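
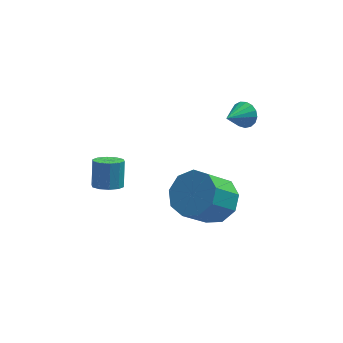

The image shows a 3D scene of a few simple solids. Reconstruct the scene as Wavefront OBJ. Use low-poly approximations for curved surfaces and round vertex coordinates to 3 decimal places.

v 1.158 1.966 -2.163
v 1.43 2.032 -1.701
v 0.502 1.274 -1.677
v 1.246 2.214 -1.691
v 1.042 2.338 -1.789
v 0.864 2.378 -1.972
v 0.754 2.323 -2.2
v 0.736 2.186 -2.418
v 0.814 1.999 -2.579
v 0.972 1.805 -2.644
v 1.172 1.647 -2.598
v 1.368 1.563 -2.454
v 1.517 1.571 -2.242
v 1.583 1.669 -2.013
v 1.552 1.836 -1.817
v -3.543 -1.358 -2.623
v -3.274 -0.966 -2.88
v -3.228 -0.43 -2.013
v -3.497 -0.822 -1.757
v -3.6 -0.9 -2.903
v -3.554 -0.364 -2.037
v -3.905 -1.008 -2.82
v -3.858 -0.473 -1.953
v -4.071 -1.25 -2.662
v -4.025 -0.715 -1.795
v -4.036 -1.534 -2.488
v -3.989 -0.998 -1.622
v -3.812 -1.75 -2.367
v -3.766 -1.214 -1.5
v -3.486 -1.816 -2.343
v -3.44 -1.28 -1.477
v -3.182 -1.707 -2.427
v -3.135 -1.172 -1.56
v -3.015 -1.465 -2.585
v -2.969 -0.93 -1.718
v -3.051 -1.182 -2.758
v -3.004 -0.646 -1.892
v 0.046 -0.703 -4.264
v 0.678 -1.379 -4.173
v -0.134 -1.994 -3.086
v -0.766 -1.317 -3.176
v 0.824 -0.892 -3.79
v 0.011 -1.507 -2.703
v 0.605 -0.317 -3.628
v -0.207 -0.932 -2.541
v 0.125 0.077 -3.763
v -0.687 -0.537 -2.676
v -0.392 0.107 -4.133
v -1.204 -0.508 -3.046
v -0.704 -0.242 -4.564
v -1.516 -0.857 -3.476
v -0.665 -0.806 -4.854
v -1.477 -1.421 -3.767
v -0.293 -1.323 -4.868
v -1.106 -1.937 -3.781
v 0.237 -1.549 -4.599
v -0.575 -2.163 -3.512
f 2 1 4
f 2 4 3
f 4 1 5
f 4 5 3
f 5 1 6
f 5 6 3
f 6 1 7
f 6 7 3
f 7 1 8
f 7 8 3
f 8 1 9
f 8 9 3
f 9 1 10
f 9 10 3
f 10 1 11
f 10 11 3
f 11 1 12
f 11 12 3
f 12 1 13
f 12 13 3
f 13 1 14
f 13 14 3
f 14 1 15
f 14 15 3
f 15 1 2
f 15 2 3
f 17 16 20
f 17 20 18
f 18 20 21
f 18 21 19
f 20 16 22
f 20 22 21
f 21 22 23
f 21 23 19
f 22 16 24
f 22 24 23
f 23 24 25
f 23 25 19
f 24 16 26
f 24 26 25
f 25 26 27
f 25 27 19
f 26 16 28
f 26 28 27
f 27 28 29
f 27 29 19
f 28 16 30
f 28 30 29
f 29 30 31
f 29 31 19
f 30 16 32
f 30 32 31
f 31 32 33
f 31 33 19
f 32 16 34
f 32 34 33
f 33 34 35
f 33 35 19
f 34 16 36
f 34 36 35
f 35 36 37
f 35 37 19
f 36 16 17
f 36 17 37
f 37 17 18
f 37 18 19
f 39 38 42
f 39 42 40
f 40 42 43
f 40 43 41
f 42 38 44
f 42 44 43
f 43 44 45
f 43 45 41
f 44 38 46
f 44 46 45
f 45 46 47
f 45 47 41
f 46 38 48
f 46 48 47
f 47 48 49
f 47 49 41
f 48 38 50
f 48 50 49
f 49 50 51
f 49 51 41
f 50 38 52
f 50 52 51
f 51 52 53
f 51 53 41
f 52 38 54
f 52 54 53
f 53 54 55
f 53 55 41
f 54 38 56
f 54 56 55
f 55 56 57
f 55 57 41
f 56 38 39
f 56 39 57
f 57 39 40
f 57 40 41



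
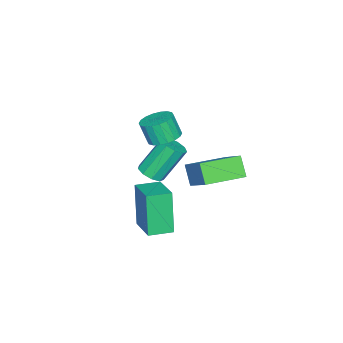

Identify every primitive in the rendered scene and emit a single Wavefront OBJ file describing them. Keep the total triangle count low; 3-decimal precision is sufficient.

v -0.817 0.247 1.043
v -0.174 -0.182 0.882
v -0.199 -0.616 1.935
v -0.843 -0.187 2.097
v -0.039 0.117 1.008
v -0.064 -0.317 2.062
v -0.058 0.442 1.142
v -0.083 0.007 2.195
v -0.228 0.728 1.256
v -0.253 0.293 2.309
v -0.514 0.919 1.328
v -0.539 0.484 2.381
v -0.86 0.977 1.343
v -0.886 0.542 2.397
v -1.198 0.89 1.299
v -1.224 0.455 2.353
v -1.461 0.676 1.205
v -1.486 0.242 2.258
v -1.596 0.377 1.078
v -1.621 -0.057 2.132
v -1.577 0.053 0.945
v -1.602 -0.382 1.998
v -1.407 -0.233 0.831
v -1.432 -0.668 1.884
v -1.121 -0.424 0.759
v -1.146 -0.859 1.812
v -0.774 -0.482 0.743
v -0.8 -0.917 1.797
v -0.436 -0.395 0.787
v -0.462 -0.83 1.841
v -1.026 1.391 -1.919
v -1.496 0.871 -1.032
v -2.52 2.61 -1.996
v -2.99 2.091 -1.109
v -0.11 2.589 -0.731
v -0.58 2.07 0.156
v -1.604 3.809 -0.808
v -2.074 3.289 0.079
v -3.173 -1.766 -3.799
v -2.568 -1.837 -3.455
v -3.421 -1.086 -1.797
v -4.027 -1.014 -2.141
v -2.589 -1.406 -3.661
v -3.442 -0.655 -2.003
v -2.883 -1.143 -3.932
v -3.737 -0.391 -2.274
v -3.313 -1.171 -4.14
v -4.167 -0.42 -2.483
v -3.678 -1.478 -4.189
v -4.531 -0.726 -2.532
v -3.806 -1.919 -4.055
v -4.66 -1.168 -2.398
v -3.639 -2.289 -3.801
v -4.492 -1.537 -2.144
v -3.253 -2.414 -3.546
v -4.107 -1.662 -1.889
v -2.83 -2.235 -3.409
v -3.684 -1.484 -1.752
v 0.742 0.946 -3.14
v 0.216 0.577 -1.067
v 1.818 2.101 -2.661
v 1.292 1.732 -0.588
v 1.568 0.148 -3.072
v 1.042 -0.221 -0.999
v 2.644 1.303 -2.593
v 2.118 0.934 -0.52
f 2 1 5
f 2 5 3
f 3 5 6
f 3 6 4
f 5 1 7
f 5 7 6
f 6 7 8
f 6 8 4
f 7 1 9
f 7 9 8
f 8 9 10
f 8 10 4
f 9 1 11
f 9 11 10
f 10 11 12
f 10 12 4
f 11 1 13
f 11 13 12
f 12 13 14
f 12 14 4
f 13 1 15
f 13 15 14
f 14 15 16
f 14 16 4
f 15 1 17
f 15 17 16
f 16 17 18
f 16 18 4
f 17 1 19
f 17 19 18
f 18 19 20
f 18 20 4
f 19 1 21
f 19 21 20
f 20 21 22
f 20 22 4
f 21 1 23
f 21 23 22
f 22 23 24
f 22 24 4
f 23 1 25
f 23 25 24
f 24 25 26
f 24 26 4
f 25 1 27
f 25 27 26
f 26 27 28
f 26 28 4
f 27 1 29
f 27 29 28
f 28 29 30
f 28 30 4
f 29 1 2
f 29 2 30
f 30 2 3
f 30 3 4
f 32 34 31
f 35 32 31
f 31 34 33
f 33 35 31
f 32 38 34
f 36 32 35
f 36 38 32
f 34 38 33
f 37 35 33
f 33 38 37
f 37 36 35
f 38 36 37
f 40 39 43
f 40 43 41
f 41 43 44
f 41 44 42
f 43 39 45
f 43 45 44
f 44 45 46
f 44 46 42
f 45 39 47
f 45 47 46
f 46 47 48
f 46 48 42
f 47 39 49
f 47 49 48
f 48 49 50
f 48 50 42
f 49 39 51
f 49 51 50
f 50 51 52
f 50 52 42
f 51 39 53
f 51 53 52
f 52 53 54
f 52 54 42
f 53 39 55
f 53 55 54
f 54 55 56
f 54 56 42
f 55 39 57
f 55 57 56
f 56 57 58
f 56 58 42
f 57 39 40
f 57 40 58
f 58 40 41
f 58 41 42
f 60 62 59
f 63 60 59
f 59 62 61
f 61 63 59
f 60 66 62
f 64 60 63
f 64 66 60
f 62 66 61
f 65 63 61
f 61 66 65
f 65 64 63
f 66 64 65



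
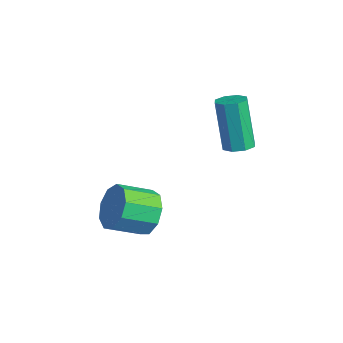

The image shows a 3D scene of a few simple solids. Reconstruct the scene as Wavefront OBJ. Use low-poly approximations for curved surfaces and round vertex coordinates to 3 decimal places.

v 0.209 1.068 2.749
v 0.504 0.592 2.9
v -0.213 0.736 4.761
v -0.509 1.212 4.611
v 0.738 0.964 2.962
v 0.021 1.108 4.823
v 0.662 1.397 2.899
v -0.055 1.541 4.76
v 0.321 1.637 2.748
v -0.397 1.781 4.61
v -0.087 1.544 2.599
v -0.804 1.688 4.46
v -0.321 1.172 2.537
v -1.038 1.316 4.398
v -0.245 0.739 2.6
v -0.962 0.883 4.461
v 0.097 0.499 2.75
v -0.621 0.643 4.612
v -0.664 -1.958 0.016
v -0.025 -1.816 0.663
v -0.398 -2.999 1.291
v -1.036 -3.142 0.644
v -0.57 -1.553 0.837
v -0.942 -2.736 1.464
v -1.158 -1.479 0.626
v -1.531 -2.662 1.254
v -1.515 -1.63 0.13
v -1.888 -2.813 0.758
v -1.474 -1.934 -0.419
v -1.846 -3.117 0.209
v -1.053 -2.25 -0.764
v -1.426 -3.433 -0.137
v -0.451 -2.429 -0.745
v -0.823 -3.612 -0.117
v 0.053 -2.388 -0.369
v -0.32 -3.571 0.258
v 0.221 -2.146 0.187
v -0.152 -3.329 0.814
f 2 1 5
f 2 5 3
f 3 5 6
f 3 6 4
f 5 1 7
f 5 7 6
f 6 7 8
f 6 8 4
f 7 1 9
f 7 9 8
f 8 9 10
f 8 10 4
f 9 1 11
f 9 11 10
f 10 11 12
f 10 12 4
f 11 1 13
f 11 13 12
f 12 13 14
f 12 14 4
f 13 1 15
f 13 15 14
f 14 15 16
f 14 16 4
f 15 1 17
f 15 17 16
f 16 17 18
f 16 18 4
f 17 1 2
f 17 2 18
f 18 2 3
f 18 3 4
f 20 19 23
f 20 23 21
f 21 23 24
f 21 24 22
f 23 19 25
f 23 25 24
f 24 25 26
f 24 26 22
f 25 19 27
f 25 27 26
f 26 27 28
f 26 28 22
f 27 19 29
f 27 29 28
f 28 29 30
f 28 30 22
f 29 19 31
f 29 31 30
f 30 31 32
f 30 32 22
f 31 19 33
f 31 33 32
f 32 33 34
f 32 34 22
f 33 19 35
f 33 35 34
f 34 35 36
f 34 36 22
f 35 19 37
f 35 37 36
f 36 37 38
f 36 38 22
f 37 19 20
f 37 20 38
f 38 20 21
f 38 21 22



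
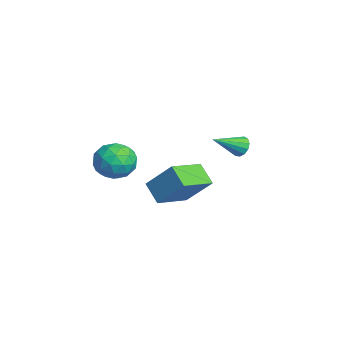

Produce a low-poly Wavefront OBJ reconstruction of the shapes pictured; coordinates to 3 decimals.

v 1.766 -1.354 2.07
v 2.903 -1.557 1.75
v 1.297 -3.163 1.55
v 2.434 -3.366 1.23
v 2.153 -3.228 2.387
v 2.443 -2.11 2.708
v 1.757 -2.61 0.592
v 2.047 -1.492 0.913
v 2.897 -2.332 0.836
v 3.142 -2.715 1.945
v 1.058 -2.005 1.355
v 1.303 -2.388 2.464
v 2.375 -1.297 1.956
v 1.825 -3.423 1.344
v 1.66 -3.343 2.025
v 2.328 -3.461 1.836
v 2.105 -1.622 2.519
v 2.773 -1.741 2.33
v 2.333 -2.724 2.705
v 1.427 -2.979 0.97
v 2.095 -3.098 0.781
v 1.872 -1.259 1.464
v 2.54 -1.377 1.275
v 1.867 -1.996 0.595
v 3.041 -1.872 1.23
v 2.765 -2.935 0.924
v 2.367 -2.49 0.549
v 2.537 -1.833 0.738
v 3.185 -2.096 1.882
v 2.909 -3.16 1.576
v 2.744 -3.079 2.256
v 2.914 -2.422 2.445
v 3.181 -2.552 1.345
v 1.291 -1.56 1.724
v 1.015 -2.624 1.418
v 1.286 -2.298 0.855
v 1.456 -1.641 1.044
v 1.435 -1.785 2.376
v 1.159 -2.848 2.07
v 1.663 -2.887 2.562
v 1.833 -2.23 2.751
v 1.019 -2.168 1.955
v 3.287 -1.014 0.52
v 4.143 0.14 2.065
v 2.095 0.641 -0.058
v 2.951 1.796 1.488
v 4.289 -0.596 -0.348
v 5.145 0.559 1.198
v 3.097 1.06 -0.925
v 3.953 2.214 0.62
v -0.45 4.56 0.828
v 0.181 4.629 0.586
v 0.07 2.96 1.732
v 0.173 4.815 0.92
v -0.032 4.92 1.226
v -0.371 4.912 1.405
v -0.735 4.791 1.401
v -1.008 4.597 1.216
v -1.104 4.392 0.907
v -0.993 4.24 0.573
v -0.709 4.189 0.321
v -0.344 4.257 0.229
v -0.012 4.421 0.328
f 1 38 17
f 38 12 41
f 17 41 6
f 38 41 17
f 1 17 13
f 17 6 18
f 13 18 2
f 17 18 13
f 1 13 22
f 13 2 23
f 22 23 8
f 13 23 22
f 1 22 34
f 22 8 37
f 34 37 11
f 22 37 34
f 1 34 38
f 34 11 42
f 38 42 12
f 34 42 38
f 2 18 29
f 18 6 32
f 29 32 10
f 18 32 29
f 6 41 19
f 41 12 40
f 19 40 5
f 41 40 19
f 12 42 39
f 42 11 35
f 39 35 3
f 42 35 39
f 11 37 36
f 37 8 24
f 36 24 7
f 37 24 36
f 8 23 28
f 23 2 25
f 28 25 9
f 23 25 28
f 4 30 16
f 30 10 31
f 16 31 5
f 30 31 16
f 4 16 14
f 16 5 15
f 14 15 3
f 16 15 14
f 4 14 21
f 14 3 20
f 21 20 7
f 14 20 21
f 4 21 26
f 21 7 27
f 26 27 9
f 21 27 26
f 4 26 30
f 26 9 33
f 30 33 10
f 26 33 30
f 5 31 19
f 31 10 32
f 19 32 6
f 31 32 19
f 3 15 39
f 15 5 40
f 39 40 12
f 15 40 39
f 7 20 36
f 20 3 35
f 36 35 11
f 20 35 36
f 9 27 28
f 27 7 24
f 28 24 8
f 27 24 28
f 10 33 29
f 33 9 25
f 29 25 2
f 33 25 29
f 44 46 43
f 47 44 43
f 43 46 45
f 45 47 43
f 44 50 46
f 48 44 47
f 48 50 44
f 46 50 45
f 49 47 45
f 45 50 49
f 49 48 47
f 50 48 49
f 52 51 54
f 52 54 53
f 54 51 55
f 54 55 53
f 55 51 56
f 55 56 53
f 56 51 57
f 56 57 53
f 57 51 58
f 57 58 53
f 58 51 59
f 58 59 53
f 59 51 60
f 59 60 53
f 60 51 61
f 60 61 53
f 61 51 62
f 61 62 53
f 62 51 63
f 62 63 53
f 63 51 52
f 63 52 53



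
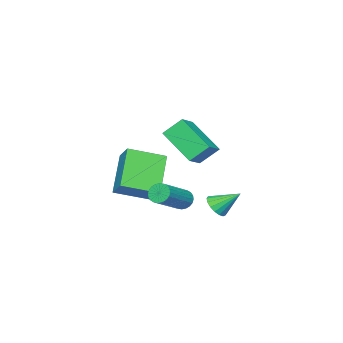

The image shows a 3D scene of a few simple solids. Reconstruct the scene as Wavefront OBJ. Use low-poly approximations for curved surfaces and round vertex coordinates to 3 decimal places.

v 0.494 3.441 -3.128
v 0.856 3.841 -3.39
v 0.086 4.319 -2.352
v 0.612 3.86 -3.54
v 0.341 3.784 -3.596
v 0.105 3.628 -3.544
v -0.042 3.43 -3.397
v -0.066 3.235 -3.188
v 0.038 3.086 -2.965
v 0.246 3.019 -2.78
v 0.512 3.049 -2.674
v 0.773 3.168 -2.672
v 0.97 3.35 -2.774
v 1.058 3.553 -2.958
v 1.017 3.73 -3.18
v -2.017 -1.354 -2.606
v -1.614 -0.626 -1.917
v -0.639 -0.65 -4.155
v -0.236 0.078 -3.466
v -0.824 -2.518 -2.074
v -0.421 -1.79 -1.385
v 0.554 -1.814 -3.623
v 0.957 -1.086 -2.934
v -0.303 1.174 -3.581
v -0.08 0.916 -3.974
v 1.546 0.948 -3.072
v 1.323 1.206 -2.679
v -0.052 1.108 -4.032
v 1.574 1.141 -3.13
v -0.062 1.311 -4.021
v 1.564 1.343 -3.119
v -0.109 1.492 -3.943
v 1.518 1.525 -3.041
v -0.185 1.625 -3.81
v 1.441 1.658 -2.908
v -0.279 1.69 -3.643
v 1.347 1.722 -2.741
v -0.377 1.675 -3.465
v 1.249 1.708 -2.563
v -0.464 1.585 -3.306
v 1.163 1.617 -2.404
v -0.526 1.432 -3.188
v 1.1 1.464 -2.286
v -0.554 1.239 -3.13
v 1.072 1.272 -2.228
v -0.544 1.037 -3.141
v 1.082 1.069 -2.239
v -0.498 0.855 -3.219
v 1.129 0.888 -2.317
v -0.421 0.722 -3.352
v 1.205 0.755 -2.45
v -0.327 0.658 -3.519
v 1.299 0.69 -2.617
v -0.229 0.672 -3.697
v 1.397 0.705 -2.795
v -0.143 0.763 -3.856
v 1.484 0.795 -2.954
v -1.697 2.023 -0.955
v -1.968 0.441 0.171
v -0.763 2.183 -0.504
v -1.034 0.602 0.622
v -1.206 1.378 -1.742
v -1.477 -0.203 -0.616
v -0.272 1.539 -1.291
v -0.543 -0.043 -0.165
f 2 1 4
f 2 4 3
f 4 1 5
f 4 5 3
f 5 1 6
f 5 6 3
f 6 1 7
f 6 7 3
f 7 1 8
f 7 8 3
f 8 1 9
f 8 9 3
f 9 1 10
f 9 10 3
f 10 1 11
f 10 11 3
f 11 1 12
f 11 12 3
f 12 1 13
f 12 13 3
f 13 1 14
f 13 14 3
f 14 1 15
f 14 15 3
f 15 1 2
f 15 2 3
f 17 19 16
f 20 17 16
f 16 19 18
f 18 20 16
f 17 23 19
f 21 17 20
f 21 23 17
f 19 23 18
f 22 20 18
f 18 23 22
f 22 21 20
f 23 21 22
f 25 24 28
f 25 28 26
f 26 28 29
f 26 29 27
f 28 24 30
f 28 30 29
f 29 30 31
f 29 31 27
f 30 24 32
f 30 32 31
f 31 32 33
f 31 33 27
f 32 24 34
f 32 34 33
f 33 34 35
f 33 35 27
f 34 24 36
f 34 36 35
f 35 36 37
f 35 37 27
f 36 24 38
f 36 38 37
f 37 38 39
f 37 39 27
f 38 24 40
f 38 40 39
f 39 40 41
f 39 41 27
f 40 24 42
f 40 42 41
f 41 42 43
f 41 43 27
f 42 24 44
f 42 44 43
f 43 44 45
f 43 45 27
f 44 24 46
f 44 46 45
f 45 46 47
f 45 47 27
f 46 24 48
f 46 48 47
f 47 48 49
f 47 49 27
f 48 24 50
f 48 50 49
f 49 50 51
f 49 51 27
f 50 24 52
f 50 52 51
f 51 52 53
f 51 53 27
f 52 24 54
f 52 54 53
f 53 54 55
f 53 55 27
f 54 24 56
f 54 56 55
f 55 56 57
f 55 57 27
f 56 24 25
f 56 25 57
f 57 25 26
f 57 26 27
f 59 61 58
f 62 59 58
f 58 61 60
f 60 62 58
f 59 65 61
f 63 59 62
f 63 65 59
f 61 65 60
f 64 62 60
f 60 65 64
f 64 63 62
f 65 63 64



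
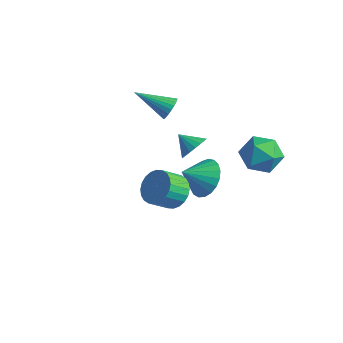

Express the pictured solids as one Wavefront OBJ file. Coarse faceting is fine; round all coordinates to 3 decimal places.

v 3.138 -1.932 0.988
v 3.956 -1.952 1.253
v 3.7 -2.809 1.977
v 2.882 -2.788 1.712
v 3.823 -1.731 1.468
v 3.567 -2.588 2.191
v 3.586 -1.541 1.609
v 3.33 -2.397 2.333
v 3.281 -1.41 1.656
v 3.025 -2.266 2.38
v 2.954 -1.358 1.602
v 2.698 -2.215 2.326
v 2.655 -1.394 1.454
v 2.399 -2.25 2.177
v 2.429 -1.512 1.235
v 2.173 -2.368 1.959
v 2.312 -1.693 0.978
v 2.056 -2.55 1.702
v 2.32 -1.911 0.723
v 2.064 -2.768 1.447
v 2.453 -2.132 0.509
v 2.197 -2.989 1.232
v 2.69 -2.323 0.367
v 2.434 -3.179 1.091
v 2.995 -2.454 0.32
v 2.739 -3.31 1.044
v 3.322 -2.505 0.374
v 3.066 -3.362 1.098
v 3.621 -2.47 0.523
v 3.365 -3.326 1.246
v 3.847 -2.352 0.741
v 3.591 -3.208 1.465
v 3.964 -2.17 0.998
v 3.708 -3.027 1.722
v -0.989 1.942 1.676
v -0.636 1.822 2.171
v -2.411 1.098 2.484
v -0.73 2.036 2.231
v -0.863 2.237 2.207
v -1.015 2.393 2.101
v -1.164 2.48 1.931
v -1.286 2.485 1.722
v -1.362 2.408 1.506
v -1.382 2.259 1.316
v -1.343 2.063 1.181
v -1.249 1.848 1.121
v -1.116 1.647 1.145
v -0.964 1.492 1.251
v -0.815 1.405 1.421
v -0.693 1.399 1.63
v -0.616 1.477 1.846
v -0.596 1.625 2.036
v 3.83 3.496 1.492
v 4.467 2.738 1.108
v 2.673 3.142 0.272
v 3.31 2.384 -0.112
v 2.841 2.255 0.833
v 3.557 2.475 1.586
v 3.583 3.405 -0.206
v 4.299 3.625 0.547
v 4.315 2.682 0.058
v 3.856 1.971 0.7
v 3.284 3.909 0.68
v 2.825 3.198 1.322
v 1.295 1.127 0.812
v 1.702 0.78 1.324
v 0.465 0.973 1.368
v 1.71 1.094 1.424
v 1.637 1.414 1.402
v 1.495 1.677 1.264
v 1.314 1.832 1.037
v 1.129 1.847 0.765
v 0.977 1.719 0.502
v 0.888 1.474 0.301
v 0.879 1.16 0.201
v 0.953 0.84 0.222
v 1.094 0.577 0.36
v 1.275 0.422 0.588
v 1.46 0.407 0.86
v 1.612 0.535 1.122
v 1.195 1.916 -1.834
v 1.505 2.434 -0.975
v 0.725 0.924 -1.066
v 1.099 2.584 -1.03
v 0.709 2.619 -1.224
v 0.403 2.532 -1.523
v 0.234 2.338 -1.876
v 0.232 2.072 -2.222
v 0.395 1.779 -2.501
v 0.697 1.509 -2.664
v 1.085 1.31 -2.684
v 1.492 1.215 -2.557
v 1.848 1.242 -2.305
v 2.09 1.386 -1.972
v 2.178 1.621 -1.615
v 2.096 1.907 -1.295
v 1.858 2.195 -1.069
f 2 1 5
f 2 5 3
f 3 5 6
f 3 6 4
f 5 1 7
f 5 7 6
f 6 7 8
f 6 8 4
f 7 1 9
f 7 9 8
f 8 9 10
f 8 10 4
f 9 1 11
f 9 11 10
f 10 11 12
f 10 12 4
f 11 1 13
f 11 13 12
f 12 13 14
f 12 14 4
f 13 1 15
f 13 15 14
f 14 15 16
f 14 16 4
f 15 1 17
f 15 17 16
f 16 17 18
f 16 18 4
f 17 1 19
f 17 19 18
f 18 19 20
f 18 20 4
f 19 1 21
f 19 21 20
f 20 21 22
f 20 22 4
f 21 1 23
f 21 23 22
f 22 23 24
f 22 24 4
f 23 1 25
f 23 25 24
f 24 25 26
f 24 26 4
f 25 1 27
f 25 27 26
f 26 27 28
f 26 28 4
f 27 1 29
f 27 29 28
f 28 29 30
f 28 30 4
f 29 1 31
f 29 31 30
f 30 31 32
f 30 32 4
f 31 1 33
f 31 33 32
f 32 33 34
f 32 34 4
f 33 1 2
f 33 2 34
f 34 2 3
f 34 3 4
f 36 35 38
f 36 38 37
f 38 35 39
f 38 39 37
f 39 35 40
f 39 40 37
f 40 35 41
f 40 41 37
f 41 35 42
f 41 42 37
f 42 35 43
f 42 43 37
f 43 35 44
f 43 44 37
f 44 35 45
f 44 45 37
f 45 35 46
f 45 46 37
f 46 35 47
f 46 47 37
f 47 35 48
f 47 48 37
f 48 35 49
f 48 49 37
f 49 35 50
f 49 50 37
f 50 35 51
f 50 51 37
f 51 35 52
f 51 52 37
f 52 35 36
f 52 36 37
f 53 64 58
f 53 58 54
f 53 54 60
f 53 60 63
f 53 63 64
f 54 58 62
f 58 64 57
f 64 63 55
f 63 60 59
f 60 54 61
f 56 62 57
f 56 57 55
f 56 55 59
f 56 59 61
f 56 61 62
f 57 62 58
f 55 57 64
f 59 55 63
f 61 59 60
f 62 61 54
f 66 65 68
f 66 68 67
f 68 65 69
f 68 69 67
f 69 65 70
f 69 70 67
f 70 65 71
f 70 71 67
f 71 65 72
f 71 72 67
f 72 65 73
f 72 73 67
f 73 65 74
f 73 74 67
f 74 65 75
f 74 75 67
f 75 65 76
f 75 76 67
f 76 65 77
f 76 77 67
f 77 65 78
f 77 78 67
f 78 65 79
f 78 79 67
f 79 65 80
f 79 80 67
f 80 65 66
f 80 66 67
f 82 81 84
f 82 84 83
f 84 81 85
f 84 85 83
f 85 81 86
f 85 86 83
f 86 81 87
f 86 87 83
f 87 81 88
f 87 88 83
f 88 81 89
f 88 89 83
f 89 81 90
f 89 90 83
f 90 81 91
f 90 91 83
f 91 81 92
f 91 92 83
f 92 81 93
f 92 93 83
f 93 81 94
f 93 94 83
f 94 81 95
f 94 95 83
f 95 81 96
f 95 96 83
f 96 81 97
f 96 97 83
f 97 81 82
f 97 82 83



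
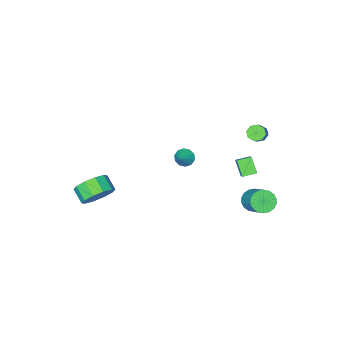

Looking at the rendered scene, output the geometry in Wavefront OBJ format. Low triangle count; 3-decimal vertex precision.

v -2.576 2.768 0.608
v -1.889 3.784 1.697
v -2.413 3.517 -0.194
v -1.725 4.533 0.895
v -1.815 2.427 0.445
v -1.127 3.443 1.534
v -1.651 3.176 -0.357
v -0.964 4.192 0.732
v 3.925 -2.994 -3.91
v 4.961 -2.892 -3.621
v 4.89 -3.824 -3.041
v 3.855 -3.926 -3.33
v 4.588 -2.58 -3.165
v 4.517 -3.511 -2.584
v 3.961 -2.425 -2.993
v 3.891 -3.357 -2.412
v 3.321 -2.488 -3.172
v 3.251 -3.42 -2.591
v 2.912 -2.744 -3.633
v 2.841 -3.676 -3.052
v 2.89 -3.096 -4.199
v 2.819 -4.028 -3.619
v 3.263 -3.409 -4.656
v 3.192 -4.34 -4.075
v 3.889 -3.563 -4.828
v 3.819 -4.495 -4.247
v 4.529 -3.5 -4.649
v 4.459 -4.432 -4.068
v 4.939 -3.244 -4.188
v 4.868 -4.176 -3.607
v -2.74 3.097 -3.298
v -2.154 3.32 -3.762
v -1.694 4.725 -2.506
v -2.28 4.503 -2.042
v -2.42 3.51 -3.877
v -1.96 4.916 -2.622
v -2.75 3.619 -3.878
v -2.29 5.024 -2.622
v -3.078 3.624 -3.764
v -2.618 5.029 -2.508
v -3.339 3.525 -3.557
v -2.879 4.93 -2.302
v -3.481 3.341 -3.299
v -3.021 4.747 -2.044
v -3.476 3.109 -3.041
v -3.017 4.515 -1.786
v -3.326 2.875 -2.834
v -2.866 4.28 -1.578
v -3.06 2.684 -2.718
v -2.6 4.09 -1.463
v -2.73 2.576 -2.718
v -2.27 3.981 -1.462
v -2.402 2.571 -2.832
v -1.942 3.976 -1.576
v -2.141 2.67 -3.038
v -1.681 4.075 -1.783
v -1.999 2.853 -3.296
v -1.539 4.259 -2.041
v -2.003 3.085 -3.554
v -1.544 4.491 -2.299
v 1.427 2.015 2.128
v 1.759 1.515 2.139
v 2.173 2.525 2.772
v 1.869 1.72 1.85
v 1.81 2.037 1.667
v 1.604 2.346 1.66
v 1.331 2.528 1.832
v 1.095 2.514 2.117
v 0.985 2.31 2.407
v 1.044 1.993 2.59
v 1.249 1.684 2.596
v 1.522 1.502 2.424
v -2.899 3.119 2.789
v -2.445 2.986 2.509
v -1.786 3.549 3.311
v -2.241 3.681 3.591
v -2.608 3.354 2.386
v -1.95 3.916 3.187
v -2.942 3.584 2.498
v -2.284 4.146 3.3
v -3.251 3.541 2.782
v -2.593 4.104 3.583
v -3.354 3.251 3.069
v -2.695 3.814 3.871
v -3.19 2.884 3.193
v -2.532 3.446 3.994
v -2.856 2.654 3.08
v -2.198 3.216 3.882
v -2.547 2.696 2.797
v -1.889 3.259 3.598
f 2 4 1
f 5 2 1
f 1 4 3
f 3 5 1
f 2 8 4
f 6 2 5
f 6 8 2
f 4 8 3
f 7 5 3
f 3 8 7
f 7 6 5
f 8 6 7
f 10 9 13
f 10 13 11
f 11 13 14
f 11 14 12
f 13 9 15
f 13 15 14
f 14 15 16
f 14 16 12
f 15 9 17
f 15 17 16
f 16 17 18
f 16 18 12
f 17 9 19
f 17 19 18
f 18 19 20
f 18 20 12
f 19 9 21
f 19 21 20
f 20 21 22
f 20 22 12
f 21 9 23
f 21 23 22
f 22 23 24
f 22 24 12
f 23 9 25
f 23 25 24
f 24 25 26
f 24 26 12
f 25 9 27
f 25 27 26
f 26 27 28
f 26 28 12
f 27 9 29
f 27 29 28
f 28 29 30
f 28 30 12
f 29 9 10
f 29 10 30
f 30 10 11
f 30 11 12
f 32 31 35
f 32 35 33
f 33 35 36
f 33 36 34
f 35 31 37
f 35 37 36
f 36 37 38
f 36 38 34
f 37 31 39
f 37 39 38
f 38 39 40
f 38 40 34
f 39 31 41
f 39 41 40
f 40 41 42
f 40 42 34
f 41 31 43
f 41 43 42
f 42 43 44
f 42 44 34
f 43 31 45
f 43 45 44
f 44 45 46
f 44 46 34
f 45 31 47
f 45 47 46
f 46 47 48
f 46 48 34
f 47 31 49
f 47 49 48
f 48 49 50
f 48 50 34
f 49 31 51
f 49 51 50
f 50 51 52
f 50 52 34
f 51 31 53
f 51 53 52
f 52 53 54
f 52 54 34
f 53 31 55
f 53 55 54
f 54 55 56
f 54 56 34
f 55 31 57
f 55 57 56
f 56 57 58
f 56 58 34
f 57 31 59
f 57 59 58
f 58 59 60
f 58 60 34
f 59 31 32
f 59 32 60
f 60 32 33
f 60 33 34
f 62 61 64
f 62 64 63
f 64 61 65
f 64 65 63
f 65 61 66
f 65 66 63
f 66 61 67
f 66 67 63
f 67 61 68
f 67 68 63
f 68 61 69
f 68 69 63
f 69 61 70
f 69 70 63
f 70 61 71
f 70 71 63
f 71 61 72
f 71 72 63
f 72 61 62
f 72 62 63
f 74 73 77
f 74 77 75
f 75 77 78
f 75 78 76
f 77 73 79
f 77 79 78
f 78 79 80
f 78 80 76
f 79 73 81
f 79 81 80
f 80 81 82
f 80 82 76
f 81 73 83
f 81 83 82
f 82 83 84
f 82 84 76
f 83 73 85
f 83 85 84
f 84 85 86
f 84 86 76
f 85 73 87
f 85 87 86
f 86 87 88
f 86 88 76
f 87 73 89
f 87 89 88
f 88 89 90
f 88 90 76
f 89 73 74
f 89 74 90
f 90 74 75
f 90 75 76



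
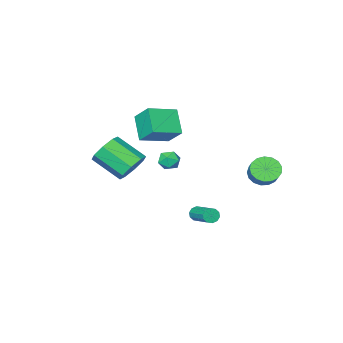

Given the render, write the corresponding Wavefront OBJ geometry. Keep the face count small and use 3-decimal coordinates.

v 0.254 0.551 1.789
v 0.935 0.689 2.061
v 0.145 -0.389 2.539
v 0.826 -0.251 2.811
v 0.266 0.222 2.951
v 0.333 0.803 2.487
v 0.747 -0.503 2.113
v 0.814 0.078 1.649
v 1.24 0.038 2.261
v 0.942 0.486 2.779
v 0.138 -0.186 1.821
v -0.16 0.262 2.339
v -2.646 -4.858 2.933
v -2.764 -3.639 4.054
v -2.097 -3.592 1.613
v -2.214 -2.373 2.734
v -0.746 -5.147 3.446
v -0.863 -3.928 4.567
v -0.196 -3.881 2.126
v -0.314 -2.662 3.247
v 2.484 -0.66 1.938
v 3.494 -0.238 1.83
v 4.306 -1.878 3.015
v 3.296 -2.3 3.122
v 3.093 0.055 2.51
v 3.905 -1.585 3.695
v 2.335 -0.071 2.855
v 3.147 -1.711 4.039
v 1.665 -0.542 2.662
v 2.477 -2.182 3.847
v 1.474 -1.082 2.045
v 2.286 -2.722 3.23
v 1.875 -1.375 1.365
v 2.687 -3.015 2.55
v 2.633 -1.249 1.021
v 3.445 -2.889 2.205
v 3.303 -0.778 1.213
v 4.115 -2.418 2.398
v -4.036 2.981 1.071
v -3.559 3.388 0.384
v -3.107 4.206 1.183
v -3.584 3.799 1.869
v -3.949 3.602 0.384
v -3.497 4.421 1.183
v -4.359 3.675 0.542
v -3.906 4.493 1.341
v -4.695 3.588 0.821
v -4.242 4.407 1.62
v -4.88 3.363 1.157
v -4.427 4.181 1.956
v -4.872 3.049 1.473
v -4.419 3.868 2.272
v -4.672 2.72 1.697
v -4.22 3.539 2.496
v -4.327 2.451 1.778
v -3.874 3.27 2.577
v -3.915 2.303 1.696
v -3.463 3.122 2.495
v -3.531 2.311 1.471
v -3.079 3.129 2.27
v -3.263 2.471 1.154
v -2.81 3.29 1.953
v -3.172 2.749 0.818
v -2.719 3.567 1.617
v -3.279 3.079 0.54
v -2.826 3.898 1.339
v -0.09 2.023 -1.432
v 0.168 1.807 -1.023
v 0.487 3.52 -0.318
v 0.23 3.737 -0.728
v 0.386 1.864 -1.26
v 0.705 3.577 -0.555
v 0.422 1.982 -1.564
v 0.741 3.695 -0.859
v 0.263 2.116 -1.817
v 0.583 3.829 -1.112
v -0.03 2.214 -1.923
v 0.289 3.928 -1.218
v -0.347 2.24 -1.842
v -0.028 3.953 -1.137
v -0.565 2.183 -1.605
v -0.246 3.896 -0.9
v -0.601 2.065 -1.301
v -0.282 3.778 -0.596
v -0.443 1.931 -1.048
v -0.123 3.644 -0.343
v -0.149 1.832 -0.942
v 0.17 3.546 -0.237
f 1 12 6
f 1 6 2
f 1 2 8
f 1 8 11
f 1 11 12
f 2 6 10
f 6 12 5
f 12 11 3
f 11 8 7
f 8 2 9
f 4 10 5
f 4 5 3
f 4 3 7
f 4 7 9
f 4 9 10
f 5 10 6
f 3 5 12
f 7 3 11
f 9 7 8
f 10 9 2
f 14 16 13
f 17 14 13
f 13 16 15
f 15 17 13
f 14 20 16
f 18 14 17
f 18 20 14
f 16 20 15
f 19 17 15
f 15 20 19
f 19 18 17
f 20 18 19
f 22 21 25
f 22 25 23
f 23 25 26
f 23 26 24
f 25 21 27
f 25 27 26
f 26 27 28
f 26 28 24
f 27 21 29
f 27 29 28
f 28 29 30
f 28 30 24
f 29 21 31
f 29 31 30
f 30 31 32
f 30 32 24
f 31 21 33
f 31 33 32
f 32 33 34
f 32 34 24
f 33 21 35
f 33 35 34
f 34 35 36
f 34 36 24
f 35 21 37
f 35 37 36
f 36 37 38
f 36 38 24
f 37 21 22
f 37 22 38
f 38 22 23
f 38 23 24
f 40 39 43
f 40 43 41
f 41 43 44
f 41 44 42
f 43 39 45
f 43 45 44
f 44 45 46
f 44 46 42
f 45 39 47
f 45 47 46
f 46 47 48
f 46 48 42
f 47 39 49
f 47 49 48
f 48 49 50
f 48 50 42
f 49 39 51
f 49 51 50
f 50 51 52
f 50 52 42
f 51 39 53
f 51 53 52
f 52 53 54
f 52 54 42
f 53 39 55
f 53 55 54
f 54 55 56
f 54 56 42
f 55 39 57
f 55 57 56
f 56 57 58
f 56 58 42
f 57 39 59
f 57 59 58
f 58 59 60
f 58 60 42
f 59 39 61
f 59 61 60
f 60 61 62
f 60 62 42
f 61 39 63
f 61 63 62
f 62 63 64
f 62 64 42
f 63 39 65
f 63 65 64
f 64 65 66
f 64 66 42
f 65 39 40
f 65 40 66
f 66 40 41
f 66 41 42
f 68 67 71
f 68 71 69
f 69 71 72
f 69 72 70
f 71 67 73
f 71 73 72
f 72 73 74
f 72 74 70
f 73 67 75
f 73 75 74
f 74 75 76
f 74 76 70
f 75 67 77
f 75 77 76
f 76 77 78
f 76 78 70
f 77 67 79
f 77 79 78
f 78 79 80
f 78 80 70
f 79 67 81
f 79 81 80
f 80 81 82
f 80 82 70
f 81 67 83
f 81 83 82
f 82 83 84
f 82 84 70
f 83 67 85
f 83 85 84
f 84 85 86
f 84 86 70
f 85 67 87
f 85 87 86
f 86 87 88
f 86 88 70
f 87 67 68
f 87 68 88
f 88 68 69
f 88 69 70



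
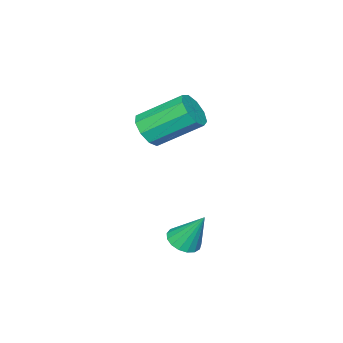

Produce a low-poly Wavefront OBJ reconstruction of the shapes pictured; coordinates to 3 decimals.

v -0.626 1.843 -4.375
v -0.266 1.329 -4.044
v -0.814 2.657 -2.905
v -0.025 1.55 -4.136
v 0.078 1.839 -4.283
v 0.019 2.129 -4.451
v -0.187 2.353 -4.601
v -0.494 2.46 -4.7
v -0.831 2.426 -4.724
v -1.122 2.258 -4.668
v -1.298 1.995 -4.545
v -1.321 1.698 -4.383
v -1.185 1.433 -4.219
v -0.92 1.263 -4.09
v -0.589 1.225 -4.027
v -2.233 -1.271 -0.392
v -1.669 -1.388 0.205
v -2.643 0.074 1.41
v -3.207 0.191 0.812
v -1.495 -0.98 -0.149
v -2.469 0.482 1.056
v -1.666 -0.708 -0.617
v -2.64 0.754 0.587
v -2.102 -0.7 -0.98
v -3.077 0.762 0.224
v -2.6 -0.959 -1.068
v -3.574 0.503 0.136
v -2.926 -1.364 -0.84
v -3.9 0.098 0.365
v -2.927 -1.726 -0.402
v -3.901 -0.264 0.802
v -2.604 -1.874 0.04
v -3.578 -0.413 1.245
v -2.107 -1.741 0.28
v -3.081 -0.279 1.485
f 2 1 4
f 2 4 3
f 4 1 5
f 4 5 3
f 5 1 6
f 5 6 3
f 6 1 7
f 6 7 3
f 7 1 8
f 7 8 3
f 8 1 9
f 8 9 3
f 9 1 10
f 9 10 3
f 10 1 11
f 10 11 3
f 11 1 12
f 11 12 3
f 12 1 13
f 12 13 3
f 13 1 14
f 13 14 3
f 14 1 15
f 14 15 3
f 15 1 2
f 15 2 3
f 17 16 20
f 17 20 18
f 18 20 21
f 18 21 19
f 20 16 22
f 20 22 21
f 21 22 23
f 21 23 19
f 22 16 24
f 22 24 23
f 23 24 25
f 23 25 19
f 24 16 26
f 24 26 25
f 25 26 27
f 25 27 19
f 26 16 28
f 26 28 27
f 27 28 29
f 27 29 19
f 28 16 30
f 28 30 29
f 29 30 31
f 29 31 19
f 30 16 32
f 30 32 31
f 31 32 33
f 31 33 19
f 32 16 34
f 32 34 33
f 33 34 35
f 33 35 19
f 34 16 17
f 34 17 35
f 35 17 18
f 35 18 19



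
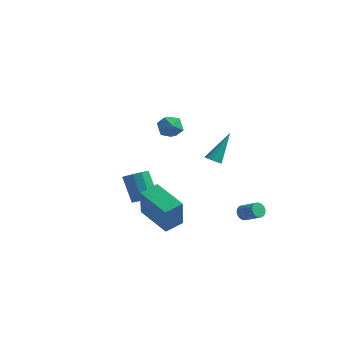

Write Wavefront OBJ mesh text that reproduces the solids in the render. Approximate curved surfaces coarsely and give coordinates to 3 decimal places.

v -1.026 -0.526 4.045
v -0.225 -0.7 4.18
v -1.015 -1.32 2.96
v -0.214 -1.494 3.095
v -0.795 -1.779 3.616
v -0.801 -1.289 4.287
v -0.439 -0.731 2.853
v -0.445 -0.241 3.524
v 0.138 -0.827 3.443
v -0.082 -1.475 3.915
v -1.158 -0.545 3.225
v -1.378 -1.193 3.697
v -0.292 -3.937 -1.673
v 0.254 -4.672 0.206
v 0.024 -2.879 -1.351
v 0.571 -3.614 0.528
v 1.669 -4.306 -2.388
v 2.216 -5.041 -0.509
v 1.986 -3.248 -2.066
v 2.532 -3.983 -0.187
v -3.378 0.206 -3.248
v -2.92 0.806 -3.094
v -3.784 1.033 -1.417
v -4.242 0.434 -1.572
v -3.308 0.97 -3.316
v -4.172 1.197 -1.639
v -3.722 0.843 -3.512
v -4.586 1.07 -1.835
v -4.005 0.472 -3.608
v -4.869 0.699 -1.931
v -4.048 -0 -3.566
v -4.912 0.227 -1.889
v -3.836 -0.393 -3.403
v -4.7 -0.166 -1.726
v -3.448 -0.557 -3.181
v -4.312 -0.33 -1.504
v -3.034 -0.43 -2.985
v -3.898 -0.203 -1.308
v -2.751 -0.059 -2.889
v -3.615 0.168 -1.212
v -2.708 0.413 -2.931
v -3.572 0.64 -1.254
v -0.601 2.819 -0.332
v -0.075 2.873 -0.441
v -0.359 4.061 1.432
v -0.238 3.121 -0.594
v -0.54 3.254 -0.646
v -0.865 3.22 -0.578
v -1.089 3.034 -0.416
v -1.127 2.765 -0.222
v -0.963 2.517 -0.069
v -0.662 2.384 -0.017
v -0.337 2.418 -0.085
v -0.112 2.604 -0.247
v 2.381 1.622 -3.11
v 2.615 1.739 -3.559
v 3.653 1.735 -3.019
v 3.419 1.618 -2.57
v 2.569 1.947 -3.47
v 3.607 1.944 -2.929
v 2.486 2.091 -3.309
v 3.524 2.087 -2.768
v 2.382 2.142 -3.108
v 3.42 2.138 -2.568
v 2.278 2.09 -2.908
v 3.315 2.086 -2.368
v 2.194 1.945 -2.748
v 3.231 1.942 -2.208
v 2.147 1.736 -2.66
v 3.185 1.733 -2.12
v 2.147 1.505 -2.661
v 3.185 1.501 -2.121
v 2.193 1.296 -2.751
v 3.231 1.293 -2.21
v 2.276 1.153 -2.912
v 3.314 1.149 -2.371
v 2.38 1.102 -3.112
v 3.418 1.098 -2.572
v 2.485 1.154 -3.312
v 3.522 1.15 -2.772
v 2.569 1.298 -3.472
v 3.606 1.295 -2.932
v 2.615 1.507 -3.56
v 3.653 1.504 -3.02
f 1 12 6
f 1 6 2
f 1 2 8
f 1 8 11
f 1 11 12
f 2 6 10
f 6 12 5
f 12 11 3
f 11 8 7
f 8 2 9
f 4 10 5
f 4 5 3
f 4 3 7
f 4 7 9
f 4 9 10
f 5 10 6
f 3 5 12
f 7 3 11
f 9 7 8
f 10 9 2
f 14 16 13
f 17 14 13
f 13 16 15
f 15 17 13
f 14 20 16
f 18 14 17
f 18 20 14
f 16 20 15
f 19 17 15
f 15 20 19
f 19 18 17
f 20 18 19
f 22 21 25
f 22 25 23
f 23 25 26
f 23 26 24
f 25 21 27
f 25 27 26
f 26 27 28
f 26 28 24
f 27 21 29
f 27 29 28
f 28 29 30
f 28 30 24
f 29 21 31
f 29 31 30
f 30 31 32
f 30 32 24
f 31 21 33
f 31 33 32
f 32 33 34
f 32 34 24
f 33 21 35
f 33 35 34
f 34 35 36
f 34 36 24
f 35 21 37
f 35 37 36
f 36 37 38
f 36 38 24
f 37 21 39
f 37 39 38
f 38 39 40
f 38 40 24
f 39 21 41
f 39 41 40
f 40 41 42
f 40 42 24
f 41 21 22
f 41 22 42
f 42 22 23
f 42 23 24
f 44 43 46
f 44 46 45
f 46 43 47
f 46 47 45
f 47 43 48
f 47 48 45
f 48 43 49
f 48 49 45
f 49 43 50
f 49 50 45
f 50 43 51
f 50 51 45
f 51 43 52
f 51 52 45
f 52 43 53
f 52 53 45
f 53 43 54
f 53 54 45
f 54 43 44
f 54 44 45
f 56 55 59
f 56 59 57
f 57 59 60
f 57 60 58
f 59 55 61
f 59 61 60
f 60 61 62
f 60 62 58
f 61 55 63
f 61 63 62
f 62 63 64
f 62 64 58
f 63 55 65
f 63 65 64
f 64 65 66
f 64 66 58
f 65 55 67
f 65 67 66
f 66 67 68
f 66 68 58
f 67 55 69
f 67 69 68
f 68 69 70
f 68 70 58
f 69 55 71
f 69 71 70
f 70 71 72
f 70 72 58
f 71 55 73
f 71 73 72
f 72 73 74
f 72 74 58
f 73 55 75
f 73 75 74
f 74 75 76
f 74 76 58
f 75 55 77
f 75 77 76
f 76 77 78
f 76 78 58
f 77 55 79
f 77 79 78
f 78 79 80
f 78 80 58
f 79 55 81
f 79 81 80
f 80 81 82
f 80 82 58
f 81 55 83
f 81 83 82
f 82 83 84
f 82 84 58
f 83 55 56
f 83 56 84
f 84 56 57
f 84 57 58



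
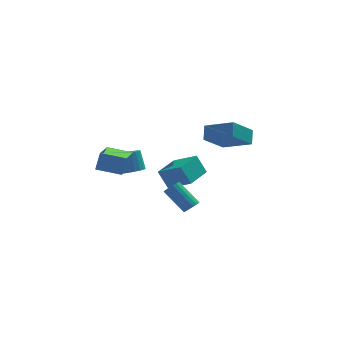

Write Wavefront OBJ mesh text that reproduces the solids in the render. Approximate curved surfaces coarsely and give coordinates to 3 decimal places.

v 3.228 0.549 1.346
v 3.371 1.322 2.117
v 1.633 1.594 0.594
v 1.776 2.367 1.364
v 4.544 1.613 0.036
v 4.687 2.386 0.806
v 2.949 2.658 -0.717
v 3.092 3.431 0.054
v -0.626 0.239 -2.667
v -1.193 0.601 -1.451
v 0.484 1.742 -2.597
v -0.082 2.104 -1.38
v 0.622 -0.724 -1.8
v 0.056 -0.362 -0.583
v 1.733 0.779 -1.729
v 1.166 1.141 -0.513
v 0.552 -1.736 -3.216
v 0.798 -2.029 -2.78
v -0.286 -1.078 -1.528
v -0.532 -0.784 -1.964
v 0.96 -1.806 -2.81
v -0.124 -0.855 -1.558
v 1.029 -1.566 -2.932
v -0.056 -0.615 -1.68
v 0.988 -1.366 -3.12
v -0.096 -0.414 -1.867
v 0.848 -1.25 -3.329
v -0.236 -0.298 -2.077
v 0.64 -1.245 -3.513
v -0.444 -0.294 -2.261
v 0.412 -1.353 -3.629
v -0.673 -0.402 -2.376
v 0.216 -1.548 -3.65
v -0.869 -0.597 -2.398
v 0.097 -1.787 -3.572
v -0.988 -0.835 -2.319
v 0.082 -2.013 -3.412
v -1.002 -1.062 -2.16
v 0.175 -2.176 -3.208
v -0.909 -1.225 -1.955
v 0.355 -2.238 -3.005
v -0.73 -1.287 -1.753
v 0.579 -2.185 -2.851
v -0.505 -1.234 -1.599
v -2.704 0.444 -1.202
v -1.998 0.776 -1.217
v -2.251 1.368 0.027
v -2.956 1.036 0.042
v -2.199 1.014 -1.37
v -2.451 1.606 -0.127
v -2.499 1.139 -1.491
v -2.752 1.731 -0.247
v -2.841 1.127 -1.554
v -3.093 1.718 -0.311
v -3.155 0.979 -1.548
v -3.407 1.57 -0.304
v -3.379 0.725 -1.472
v -3.632 1.317 -0.229
v -3.47 0.416 -1.344
v -3.723 1.007 -0.1
v -3.409 0.112 -1.187
v -3.662 0.704 0.057
v -3.209 -0.126 -1.033
v -3.461 0.466 0.21
v -2.908 -0.251 -0.913
v -3.161 0.341 0.331
v -2.567 -0.238 -0.849
v -2.819 0.353 0.394
v -2.253 -0.09 -0.856
v -2.505 0.501 0.388
v -2.028 0.163 -0.931
v -2.281 0.755 0.312
v -1.937 0.473 -1.06
v -2.19 1.064 0.184
v -5.122 -3.729 1.449
v -4.824 -3.443 2.586
v -4.601 -1.752 0.816
v -4.303 -1.467 1.953
v -3.677 -4.193 1.187
v -3.379 -3.908 2.324
v -3.156 -2.217 0.554
v -2.858 -1.931 1.691
f 2 4 1
f 5 2 1
f 1 4 3
f 3 5 1
f 2 8 4
f 6 2 5
f 6 8 2
f 4 8 3
f 7 5 3
f 3 8 7
f 7 6 5
f 8 6 7
f 10 12 9
f 13 10 9
f 9 12 11
f 11 13 9
f 10 16 12
f 14 10 13
f 14 16 10
f 12 16 11
f 15 13 11
f 11 16 15
f 15 14 13
f 16 14 15
f 18 17 21
f 18 21 19
f 19 21 22
f 19 22 20
f 21 17 23
f 21 23 22
f 22 23 24
f 22 24 20
f 23 17 25
f 23 25 24
f 24 25 26
f 24 26 20
f 25 17 27
f 25 27 26
f 26 27 28
f 26 28 20
f 27 17 29
f 27 29 28
f 28 29 30
f 28 30 20
f 29 17 31
f 29 31 30
f 30 31 32
f 30 32 20
f 31 17 33
f 31 33 32
f 32 33 34
f 32 34 20
f 33 17 35
f 33 35 34
f 34 35 36
f 34 36 20
f 35 17 37
f 35 37 36
f 36 37 38
f 36 38 20
f 37 17 39
f 37 39 38
f 38 39 40
f 38 40 20
f 39 17 41
f 39 41 40
f 40 41 42
f 40 42 20
f 41 17 43
f 41 43 42
f 42 43 44
f 42 44 20
f 43 17 18
f 43 18 44
f 44 18 19
f 44 19 20
f 46 45 49
f 46 49 47
f 47 49 50
f 47 50 48
f 49 45 51
f 49 51 50
f 50 51 52
f 50 52 48
f 51 45 53
f 51 53 52
f 52 53 54
f 52 54 48
f 53 45 55
f 53 55 54
f 54 55 56
f 54 56 48
f 55 45 57
f 55 57 56
f 56 57 58
f 56 58 48
f 57 45 59
f 57 59 58
f 58 59 60
f 58 60 48
f 59 45 61
f 59 61 60
f 60 61 62
f 60 62 48
f 61 45 63
f 61 63 62
f 62 63 64
f 62 64 48
f 63 45 65
f 63 65 64
f 64 65 66
f 64 66 48
f 65 45 67
f 65 67 66
f 66 67 68
f 66 68 48
f 67 45 69
f 67 69 68
f 68 69 70
f 68 70 48
f 69 45 71
f 69 71 70
f 70 71 72
f 70 72 48
f 71 45 73
f 71 73 72
f 72 73 74
f 72 74 48
f 73 45 46
f 73 46 74
f 74 46 47
f 74 47 48
f 76 78 75
f 79 76 75
f 75 78 77
f 77 79 75
f 76 82 78
f 80 76 79
f 80 82 76
f 78 82 77
f 81 79 77
f 77 82 81
f 81 80 79
f 82 80 81



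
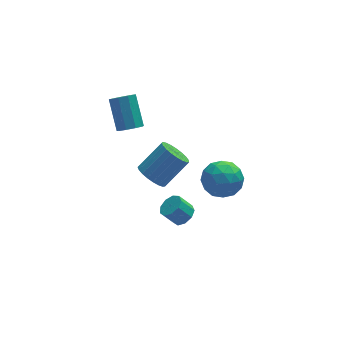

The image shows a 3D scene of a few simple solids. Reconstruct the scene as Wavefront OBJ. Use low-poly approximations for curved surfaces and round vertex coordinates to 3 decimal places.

v -2.685 2.429 2.888
v -1.896 2.477 2.877
v -1.967 3.998 4.38
v -2.755 3.951 4.392
v -2.107 2.821 2.519
v -2.178 4.343 4.022
v -2.588 2.982 2.333
v -2.659 4.504 3.836
v -3.115 2.885 2.407
v -3.185 4.406 3.91
v -3.44 2.574 2.707
v -3.51 4.096 4.21
v -3.412 2.195 3.091
v -3.482 3.717 4.594
v -3.043 1.926 3.381
v -3.114 3.448 4.884
v -2.507 1.892 3.44
v -2.578 3.414 4.943
v -2.054 2.11 3.241
v -2.125 3.631 4.744
v 1.165 -2.597 3.43
v 2.019 -3.395 3.848
v -0.179 -4.085 3.332
v 0.675 -4.883 3.75
v 0.223 -4.008 4.504
v 1.053 -3.088 4.564
v 0.787 -4.392 2.616
v 1.617 -3.472 2.676
v 1.785 -4.505 3.344
v 1.436 -4.267 4.511
v 0.404 -3.213 2.669
v 0.055 -2.975 3.836
v 1.71 -2.865 3.648
v 0.13 -4.615 3.532
v -0.136 -4.1 3.976
v 0.366 -4.569 4.221
v 1.143 -2.685 4.069
v 1.644 -3.154 4.314
v 0.589 -3.514 4.7
v 0.196 -4.326 2.866
v 0.697 -4.795 3.111
v 1.474 -2.911 2.959
v 1.976 -3.38 3.204
v 1.251 -3.966 2.48
v 2.074 -3.987 3.597
v 1.284 -4.861 3.539
v 1.35 -4.573 2.873
v 1.838 -4.032 2.908
v 1.869 -3.847 4.283
v 1.079 -4.722 4.225
v 0.814 -4.207 4.668
v 1.302 -3.666 4.704
v 1.732 -4.499 3.987
v 0.761 -2.758 2.955
v -0.029 -3.633 2.897
v 0.538 -3.814 2.476
v 1.026 -3.273 2.512
v 0.556 -2.619 3.641
v -0.234 -3.493 3.583
v 0.002 -3.448 4.272
v 0.49 -2.907 4.307
v 0.108 -2.981 3.193
v -0.675 -1.68 -1.729
v -0.084 -1.335 -1.355
v -0.794 -1.114 -0.438
v -1.385 -1.46 -0.811
v -0.35 -0.976 -1.646
v -1.06 -0.756 -0.729
v -0.768 -0.947 -1.977
v -1.478 -0.726 -1.06
v -1.143 -1.261 -2.191
v -1.852 -1.04 -1.274
v -1.299 -1.771 -2.189
v -2.008 -1.551 -1.272
v -1.163 -2.239 -1.971
v -1.872 -2.018 -1.054
v -0.799 -2.445 -1.64
v -1.508 -2.225 -0.723
v -0.377 -2.294 -1.351
v -1.086 -2.073 -0.433
v -0.095 -1.855 -1.238
v -0.804 -1.635 -0.321
v -1.906 0.763 -0.238
v -1.393 1.251 -0.958
v 0.14 1.726 0.459
v -0.374 1.237 1.178
v -1.633 1.557 -0.8
v -0.101 2.031 0.617
v -1.921 1.725 -0.544
v -0.389 2.2 0.872
v -2.207 1.727 -0.236
v -0.674 2.202 1.18
v -2.44 1.562 0.072
v -0.908 2.037 1.488
v -2.581 1.259 0.326
v -1.049 1.734 1.742
v -2.606 0.87 0.483
v -1.073 1.345 1.899
v -2.509 0.463 0.515
v -0.977 0.938 1.931
v -2.308 0.107 0.417
v -0.776 0.582 1.833
v -2.038 -0.135 0.206
v -0.506 0.34 1.622
v -1.745 -0.222 -0.082
v -0.213 0.253 1.334
v -1.48 -0.139 -0.397
v 0.053 0.336 1.019
v -1.288 0.1 -0.685
v 0.244 0.575 0.732
v -1.204 0.454 -0.895
v 0.329 0.929 0.521
v -1.241 0.861 -0.991
v 0.292 1.336 0.425
f 2 1 5
f 2 5 3
f 3 5 6
f 3 6 4
f 5 1 7
f 5 7 6
f 6 7 8
f 6 8 4
f 7 1 9
f 7 9 8
f 8 9 10
f 8 10 4
f 9 1 11
f 9 11 10
f 10 11 12
f 10 12 4
f 11 1 13
f 11 13 12
f 12 13 14
f 12 14 4
f 13 1 15
f 13 15 14
f 14 15 16
f 14 16 4
f 15 1 17
f 15 17 16
f 16 17 18
f 16 18 4
f 17 1 19
f 17 19 18
f 18 19 20
f 18 20 4
f 19 1 2
f 19 2 20
f 20 2 3
f 20 3 4
f 21 58 37
f 58 32 61
f 37 61 26
f 58 61 37
f 21 37 33
f 37 26 38
f 33 38 22
f 37 38 33
f 21 33 42
f 33 22 43
f 42 43 28
f 33 43 42
f 21 42 54
f 42 28 57
f 54 57 31
f 42 57 54
f 21 54 58
f 54 31 62
f 58 62 32
f 54 62 58
f 22 38 49
f 38 26 52
f 49 52 30
f 38 52 49
f 26 61 39
f 61 32 60
f 39 60 25
f 61 60 39
f 32 62 59
f 62 31 55
f 59 55 23
f 62 55 59
f 31 57 56
f 57 28 44
f 56 44 27
f 57 44 56
f 28 43 48
f 43 22 45
f 48 45 29
f 43 45 48
f 24 50 36
f 50 30 51
f 36 51 25
f 50 51 36
f 24 36 34
f 36 25 35
f 34 35 23
f 36 35 34
f 24 34 41
f 34 23 40
f 41 40 27
f 34 40 41
f 24 41 46
f 41 27 47
f 46 47 29
f 41 47 46
f 24 46 50
f 46 29 53
f 50 53 30
f 46 53 50
f 25 51 39
f 51 30 52
f 39 52 26
f 51 52 39
f 23 35 59
f 35 25 60
f 59 60 32
f 35 60 59
f 27 40 56
f 40 23 55
f 56 55 31
f 40 55 56
f 29 47 48
f 47 27 44
f 48 44 28
f 47 44 48
f 30 53 49
f 53 29 45
f 49 45 22
f 53 45 49
f 64 63 67
f 64 67 65
f 65 67 68
f 65 68 66
f 67 63 69
f 67 69 68
f 68 69 70
f 68 70 66
f 69 63 71
f 69 71 70
f 70 71 72
f 70 72 66
f 71 63 73
f 71 73 72
f 72 73 74
f 72 74 66
f 73 63 75
f 73 75 74
f 74 75 76
f 74 76 66
f 75 63 77
f 75 77 76
f 76 77 78
f 76 78 66
f 77 63 79
f 77 79 78
f 78 79 80
f 78 80 66
f 79 63 81
f 79 81 80
f 80 81 82
f 80 82 66
f 81 63 64
f 81 64 82
f 82 64 65
f 82 65 66
f 84 83 87
f 84 87 85
f 85 87 88
f 85 88 86
f 87 83 89
f 87 89 88
f 88 89 90
f 88 90 86
f 89 83 91
f 89 91 90
f 90 91 92
f 90 92 86
f 91 83 93
f 91 93 92
f 92 93 94
f 92 94 86
f 93 83 95
f 93 95 94
f 94 95 96
f 94 96 86
f 95 83 97
f 95 97 96
f 96 97 98
f 96 98 86
f 97 83 99
f 97 99 98
f 98 99 100
f 98 100 86
f 99 83 101
f 99 101 100
f 100 101 102
f 100 102 86
f 101 83 103
f 101 103 102
f 102 103 104
f 102 104 86
f 103 83 105
f 103 105 104
f 104 105 106
f 104 106 86
f 105 83 107
f 105 107 106
f 106 107 108
f 106 108 86
f 107 83 109
f 107 109 108
f 108 109 110
f 108 110 86
f 109 83 111
f 109 111 110
f 110 111 112
f 110 112 86
f 111 83 113
f 111 113 112
f 112 113 114
f 112 114 86
f 113 83 84
f 113 84 114
f 114 84 85
f 114 85 86



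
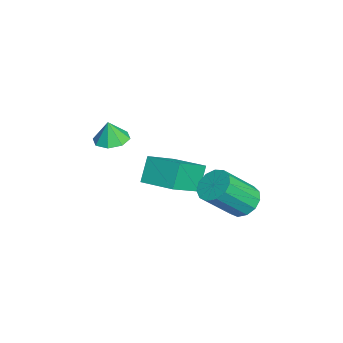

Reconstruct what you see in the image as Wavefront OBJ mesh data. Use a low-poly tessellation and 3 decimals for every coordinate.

v 1.358 1.496 -4.401
v 0.694 1.758 -3.327
v 2.295 2.791 -4.137
v 1.63 3.053 -3.063
v 2.51 0.467 -3.437
v 1.845 0.729 -2.363
v 3.446 1.762 -3.173
v 2.782 2.024 -2.099
v 3.122 4.544 -4.083
v 3.808 4.988 -4.013
v 4.444 3.78 -2.607
v 3.758 3.336 -2.677
v 3.503 5.171 -3.717
v 4.14 3.963 -2.311
v 3.078 5.155 -3.538
v 3.714 3.947 -2.132
v 2.666 4.945 -3.532
v 3.303 3.737 -2.126
v 2.399 4.608 -3.701
v 3.036 3.4 -2.295
v 2.361 4.251 -3.991
v 2.998 3.043 -2.585
v 2.565 3.986 -4.31
v 3.202 2.778 -2.904
v 2.946 3.899 -4.558
v 3.582 2.691 -3.152
v 3.382 4.016 -4.654
v 4.019 2.808 -3.248
v 3.736 4.301 -4.569
v 4.372 3.093 -3.163
v 3.894 4.664 -4.33
v 4.531 3.455 -2.924
v 1.993 -0.675 -1.24
v 2.605 -0.225 -1.214
v 2.047 -0.805 -0.24
v 2.108 0.071 -1.15
v 1.544 -0.071 -1.138
v 1.243 -0.567 -1.186
v 1.382 -1.126 -1.266
v 1.879 -1.421 -1.331
v 2.443 -1.279 -1.342
v 2.744 -0.784 -1.294
f 2 4 1
f 5 2 1
f 1 4 3
f 3 5 1
f 2 8 4
f 6 2 5
f 6 8 2
f 4 8 3
f 7 5 3
f 3 8 7
f 7 6 5
f 8 6 7
f 10 9 13
f 10 13 11
f 11 13 14
f 11 14 12
f 13 9 15
f 13 15 14
f 14 15 16
f 14 16 12
f 15 9 17
f 15 17 16
f 16 17 18
f 16 18 12
f 17 9 19
f 17 19 18
f 18 19 20
f 18 20 12
f 19 9 21
f 19 21 20
f 20 21 22
f 20 22 12
f 21 9 23
f 21 23 22
f 22 23 24
f 22 24 12
f 23 9 25
f 23 25 24
f 24 25 26
f 24 26 12
f 25 9 27
f 25 27 26
f 26 27 28
f 26 28 12
f 27 9 29
f 27 29 28
f 28 29 30
f 28 30 12
f 29 9 31
f 29 31 30
f 30 31 32
f 30 32 12
f 31 9 10
f 31 10 32
f 32 10 11
f 32 11 12
f 34 33 36
f 34 36 35
f 36 33 37
f 36 37 35
f 37 33 38
f 37 38 35
f 38 33 39
f 38 39 35
f 39 33 40
f 39 40 35
f 40 33 41
f 40 41 35
f 41 33 42
f 41 42 35
f 42 33 34
f 42 34 35



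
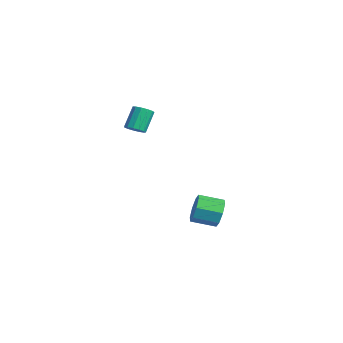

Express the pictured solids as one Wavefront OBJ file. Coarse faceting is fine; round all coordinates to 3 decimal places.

v 1.6 0.977 -3.145
v 1.908 0.621 -3.9
v 1.388 -0.614 -3.53
v 1.08 -0.257 -2.775
v 2.359 0.584 -3.391
v 1.839 -0.651 -3.021
v 2.366 0.777 -2.738
v 1.846 -0.458 -2.368
v 1.923 1.087 -2.323
v 1.403 -0.147 -1.953
v 1.292 1.334 -2.39
v 0.772 0.099 -2.02
v 0.841 1.371 -2.899
v 0.321 0.136 -2.529
v 0.834 1.178 -3.552
v 0.314 -0.057 -3.182
v 1.277 0.867 -3.967
v 0.757 -0.367 -3.597
v 0.397 -3.218 3.095
v 0.689 -2.74 2.943
v 0.195 -2.085 4.053
v -0.097 -2.562 4.205
v 0.396 -2.718 2.8
v -0.098 -2.063 3.91
v 0.103 -2.855 2.75
v -0.391 -2.2 3.86
v -0.096 -3.107 2.81
v -0.59 -2.452 3.92
v -0.139 -3.394 2.961
v -0.633 -2.739 4.07
v -0.012 -3.625 3.154
v -0.506 -2.97 4.263
v 0.245 -3.727 3.328
v -0.249 -3.072 4.438
v 0.55 -3.667 3.429
v 0.056 -3.012 4.538
v 0.807 -3.464 3.423
v 0.313 -2.809 4.533
v 0.933 -3.183 3.314
v 0.439 -2.528 4.423
v 0.889 -2.913 3.135
v 0.395 -2.258 4.244
f 2 1 5
f 2 5 3
f 3 5 6
f 3 6 4
f 5 1 7
f 5 7 6
f 6 7 8
f 6 8 4
f 7 1 9
f 7 9 8
f 8 9 10
f 8 10 4
f 9 1 11
f 9 11 10
f 10 11 12
f 10 12 4
f 11 1 13
f 11 13 12
f 12 13 14
f 12 14 4
f 13 1 15
f 13 15 14
f 14 15 16
f 14 16 4
f 15 1 17
f 15 17 16
f 16 17 18
f 16 18 4
f 17 1 2
f 17 2 18
f 18 2 3
f 18 3 4
f 20 19 23
f 20 23 21
f 21 23 24
f 21 24 22
f 23 19 25
f 23 25 24
f 24 25 26
f 24 26 22
f 25 19 27
f 25 27 26
f 26 27 28
f 26 28 22
f 27 19 29
f 27 29 28
f 28 29 30
f 28 30 22
f 29 19 31
f 29 31 30
f 30 31 32
f 30 32 22
f 31 19 33
f 31 33 32
f 32 33 34
f 32 34 22
f 33 19 35
f 33 35 34
f 34 35 36
f 34 36 22
f 35 19 37
f 35 37 36
f 36 37 38
f 36 38 22
f 37 19 39
f 37 39 38
f 38 39 40
f 38 40 22
f 39 19 41
f 39 41 40
f 40 41 42
f 40 42 22
f 41 19 20
f 41 20 42
f 42 20 21
f 42 21 22



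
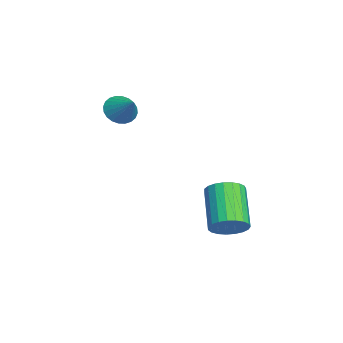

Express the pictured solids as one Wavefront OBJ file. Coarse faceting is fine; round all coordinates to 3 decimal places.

v -0.488 1.346 -4.575
v 0.034 1.592 -3.938
v -1.63 1.52 -2.547
v -2.152 1.274 -3.185
v -0.084 1.906 -4.063
v -1.748 1.834 -2.672
v -0.272 2.123 -4.276
v -1.936 2.051 -2.886
v -0.497 2.205 -4.542
v -2.161 2.133 -3.151
v -0.72 2.139 -4.813
v -2.385 2.067 -3.422
v -0.904 1.936 -5.043
v -2.568 1.864 -3.652
v -1.015 1.631 -5.192
v -2.68 1.559 -3.801
v -1.036 1.276 -5.235
v -2.7 1.204 -3.844
v -0.961 0.934 -5.163
v -2.626 0.862 -3.773
v -0.805 0.663 -4.99
v -2.469 0.591 -3.6
v -0.594 0.51 -4.745
v -2.258 0.438 -3.355
v -0.364 0.501 -4.471
v -2.029 0.429 -3.081
v -0.156 0.639 -4.215
v -1.821 0.567 -2.824
v -0.006 0.899 -4.021
v -1.67 0.827 -2.631
v 0.062 1.236 -3.923
v -1.603 1.164 -2.533
v -3.723 -2.94 0.768
v -3.189 -3.289 0.337
v -2.737 -2.4 1.552
v -3.218 -3.027 0.193
v -3.324 -2.752 0.137
v -3.491 -2.505 0.177
v -3.693 -2.324 0.306
v -3.899 -2.237 0.507
v -4.079 -2.257 0.746
v -4.204 -2.381 0.99
v -4.257 -2.59 1.199
v -4.228 -2.852 1.343
v -4.122 -3.128 1.399
v -3.955 -3.374 1.36
v -3.753 -3.555 1.23
v -3.547 -3.642 1.03
v -3.367 -3.622 0.79
v -3.241 -3.498 0.547
f 2 1 5
f 2 5 3
f 3 5 6
f 3 6 4
f 5 1 7
f 5 7 6
f 6 7 8
f 6 8 4
f 7 1 9
f 7 9 8
f 8 9 10
f 8 10 4
f 9 1 11
f 9 11 10
f 10 11 12
f 10 12 4
f 11 1 13
f 11 13 12
f 12 13 14
f 12 14 4
f 13 1 15
f 13 15 14
f 14 15 16
f 14 16 4
f 15 1 17
f 15 17 16
f 16 17 18
f 16 18 4
f 17 1 19
f 17 19 18
f 18 19 20
f 18 20 4
f 19 1 21
f 19 21 20
f 20 21 22
f 20 22 4
f 21 1 23
f 21 23 22
f 22 23 24
f 22 24 4
f 23 1 25
f 23 25 24
f 24 25 26
f 24 26 4
f 25 1 27
f 25 27 26
f 26 27 28
f 26 28 4
f 27 1 29
f 27 29 28
f 28 29 30
f 28 30 4
f 29 1 31
f 29 31 30
f 30 31 32
f 30 32 4
f 31 1 2
f 31 2 32
f 32 2 3
f 32 3 4
f 34 33 36
f 34 36 35
f 36 33 37
f 36 37 35
f 37 33 38
f 37 38 35
f 38 33 39
f 38 39 35
f 39 33 40
f 39 40 35
f 40 33 41
f 40 41 35
f 41 33 42
f 41 42 35
f 42 33 43
f 42 43 35
f 43 33 44
f 43 44 35
f 44 33 45
f 44 45 35
f 45 33 46
f 45 46 35
f 46 33 47
f 46 47 35
f 47 33 48
f 47 48 35
f 48 33 49
f 48 49 35
f 49 33 50
f 49 50 35
f 50 33 34
f 50 34 35



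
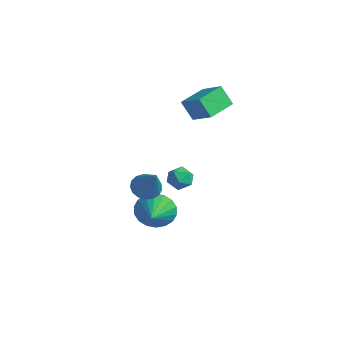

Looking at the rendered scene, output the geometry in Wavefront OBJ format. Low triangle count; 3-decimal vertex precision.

v 0.409 -2.854 0.398
v 0.853 -2.302 0.183
v 1.571 -3.186 1.942
v 0.618 -2.144 0.395
v 0.334 -2.148 0.607
v 0.068 -2.314 0.771
v -0.12 -2.603 0.851
v -0.187 -2.95 0.826
v -0.117 -3.275 0.703
v 0.074 -3.503 0.511
v 0.341 -3.583 0.293
v 0.624 -3.495 0.099
v 0.858 -3.261 -0.027
v 0.989 -2.933 -0.055
v 0.987 -2.587 0.021
v -3.999 2.818 -2.998
v -3.531 3.148 -3.493
v -3.869 1.752 -3.587
v -3.401 2.082 -4.082
v -3.183 1.981 -3.364
v -3.263 2.64 -3
v -4.137 2.26 -4.08
v -4.217 2.919 -3.716
v -3.616 2.804 -4.161
v -3.027 2.631 -3.719
v -4.373 2.269 -3.361
v -3.784 2.096 -2.919
v -1.295 -0.995 -3.017
v -0.753 -0.821 -3.875
v -0.405 -1.925 -2.643
v -0.57 -0.525 -3.577
v -0.53 -0.323 -3.168
v -0.642 -0.253 -2.729
v -0.883 -0.331 -2.347
v -1.206 -0.54 -2.097
v -1.547 -0.839 -2.03
v -1.837 -1.17 -2.159
v -2.021 -1.465 -2.457
v -2.06 -1.668 -2.866
v -1.949 -1.738 -3.305
v -1.707 -1.66 -3.687
v -1.384 -1.451 -3.936
v -1.044 -1.151 -4.003
v -3.588 2.408 1.993
v -2.328 2.484 2.766
v -3.808 3.949 2.202
v -2.548 4.024 2.974
v -2.972 2.636 0.966
v -1.712 2.711 1.738
v -3.192 4.176 1.174
v -1.932 4.252 1.947
f 2 1 4
f 2 4 3
f 4 1 5
f 4 5 3
f 5 1 6
f 5 6 3
f 6 1 7
f 6 7 3
f 7 1 8
f 7 8 3
f 8 1 9
f 8 9 3
f 9 1 10
f 9 10 3
f 10 1 11
f 10 11 3
f 11 1 12
f 11 12 3
f 12 1 13
f 12 13 3
f 13 1 14
f 13 14 3
f 14 1 15
f 14 15 3
f 15 1 2
f 15 2 3
f 16 27 21
f 16 21 17
f 16 17 23
f 16 23 26
f 16 26 27
f 17 21 25
f 21 27 20
f 27 26 18
f 26 23 22
f 23 17 24
f 19 25 20
f 19 20 18
f 19 18 22
f 19 22 24
f 19 24 25
f 20 25 21
f 18 20 27
f 22 18 26
f 24 22 23
f 25 24 17
f 29 28 31
f 29 31 30
f 31 28 32
f 31 32 30
f 32 28 33
f 32 33 30
f 33 28 34
f 33 34 30
f 34 28 35
f 34 35 30
f 35 28 36
f 35 36 30
f 36 28 37
f 36 37 30
f 37 28 38
f 37 38 30
f 38 28 39
f 38 39 30
f 39 28 40
f 39 40 30
f 40 28 41
f 40 41 30
f 41 28 42
f 41 42 30
f 42 28 43
f 42 43 30
f 43 28 29
f 43 29 30
f 45 47 44
f 48 45 44
f 44 47 46
f 46 48 44
f 45 51 47
f 49 45 48
f 49 51 45
f 47 51 46
f 50 48 46
f 46 51 50
f 50 49 48
f 51 49 50



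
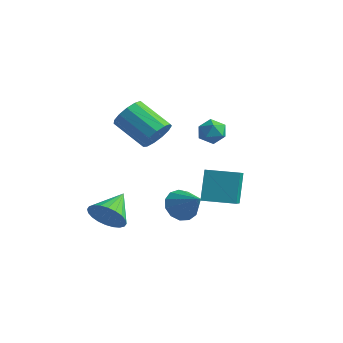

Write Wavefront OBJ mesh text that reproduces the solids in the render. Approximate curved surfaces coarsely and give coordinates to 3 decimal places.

v -2.418 -1.491 -4.308
v -1.694 -1.686 -3.587
v -2.722 0.091 -3.572
v -1.472 -1.509 -3.877
v -1.393 -1.329 -4.232
v -1.471 -1.173 -4.599
v -1.693 -1.066 -4.921
v -2.026 -1.023 -5.15
v -2.418 -1.052 -5.251
v -2.81 -1.147 -5.208
v -3.142 -1.295 -5.028
v -3.364 -1.472 -4.738
v -3.443 -1.652 -4.383
v -3.365 -1.808 -4.017
v -3.143 -1.915 -3.694
v -2.81 -1.958 -3.465
v -2.418 -1.929 -3.365
v -2.026 -1.834 -3.408
v 0.478 2.688 1.509
v 1.193 2.89 1.276
v 0.347 1.97 0.484
v 1.062 2.172 0.251
v 0.97 1.718 0.876
v 1.051 2.162 1.51
v 0.489 2.698 0.25
v 0.57 3.142 0.884
v 1.199 2.897 0.498
v 1.497 2.291 0.885
v 0.043 2.569 0.875
v 0.341 1.963 1.262
v 1.512 -0.753 -2.395
v 1.869 -1.338 -2.994
v 2.828 -1.007 -1.365
v 2.053 -0.875 -3.116
v 2.066 -0.374 -3.009
v 1.903 0.007 -2.707
v 1.616 0.146 -2.306
v 1.296 0 -1.933
v 1.044 -0.385 -1.707
v 0.941 -0.888 -1.699
v 1.02 -1.347 -1.912
v 1.255 -1.618 -2.278
v 1.571 -1.615 -2.682
v -0.961 0.521 0.816
v -0.494 0.481 1.619
v -2.231 0.399 2.627
v -2.699 0.439 1.824
v -0.575 0.989 1.521
v -2.312 0.907 2.528
v -0.778 1.349 1.199
v -2.516 1.267 2.206
v -1.04 1.445 0.755
v -2.778 1.364 1.763
v -1.277 1.249 0.331
v -3.014 1.167 1.339
v -1.413 0.821 0.061
v -3.151 0.739 1.068
v -1.406 0.298 0.031
v -3.144 0.216 1.038
v -1.258 -0.154 0.25
v -2.995 -0.236 1.257
v -1.015 -0.392 0.649
v -2.753 -0.474 1.656
v -0.756 -0.34 1.101
v -2.493 -0.422 2.108
v -0.561 -0.015 1.463
v -2.299 -0.097 2.47
v 0.334 2.473 -3.993
v -0.073 3.292 -2.42
v 1.775 3.314 -4.058
v 1.368 4.133 -2.485
v 1.272 0.947 -2.955
v 0.865 1.766 -1.382
v 2.713 1.788 -3.02
v 2.306 2.607 -1.447
f 2 1 4
f 2 4 3
f 4 1 5
f 4 5 3
f 5 1 6
f 5 6 3
f 6 1 7
f 6 7 3
f 7 1 8
f 7 8 3
f 8 1 9
f 8 9 3
f 9 1 10
f 9 10 3
f 10 1 11
f 10 11 3
f 11 1 12
f 11 12 3
f 12 1 13
f 12 13 3
f 13 1 14
f 13 14 3
f 14 1 15
f 14 15 3
f 15 1 16
f 15 16 3
f 16 1 17
f 16 17 3
f 17 1 18
f 17 18 3
f 18 1 2
f 18 2 3
f 19 30 24
f 19 24 20
f 19 20 26
f 19 26 29
f 19 29 30
f 20 24 28
f 24 30 23
f 30 29 21
f 29 26 25
f 26 20 27
f 22 28 23
f 22 23 21
f 22 21 25
f 22 25 27
f 22 27 28
f 23 28 24
f 21 23 30
f 25 21 29
f 27 25 26
f 28 27 20
f 32 31 34
f 32 34 33
f 34 31 35
f 34 35 33
f 35 31 36
f 35 36 33
f 36 31 37
f 36 37 33
f 37 31 38
f 37 38 33
f 38 31 39
f 38 39 33
f 39 31 40
f 39 40 33
f 40 31 41
f 40 41 33
f 41 31 42
f 41 42 33
f 42 31 43
f 42 43 33
f 43 31 32
f 43 32 33
f 45 44 48
f 45 48 46
f 46 48 49
f 46 49 47
f 48 44 50
f 48 50 49
f 49 50 51
f 49 51 47
f 50 44 52
f 50 52 51
f 51 52 53
f 51 53 47
f 52 44 54
f 52 54 53
f 53 54 55
f 53 55 47
f 54 44 56
f 54 56 55
f 55 56 57
f 55 57 47
f 56 44 58
f 56 58 57
f 57 58 59
f 57 59 47
f 58 44 60
f 58 60 59
f 59 60 61
f 59 61 47
f 60 44 62
f 60 62 61
f 61 62 63
f 61 63 47
f 62 44 64
f 62 64 63
f 63 64 65
f 63 65 47
f 64 44 66
f 64 66 65
f 65 66 67
f 65 67 47
f 66 44 45
f 66 45 67
f 67 45 46
f 67 46 47
f 69 71 68
f 72 69 68
f 68 71 70
f 70 72 68
f 69 75 71
f 73 69 72
f 73 75 69
f 71 75 70
f 74 72 70
f 70 75 74
f 74 73 72
f 75 73 74



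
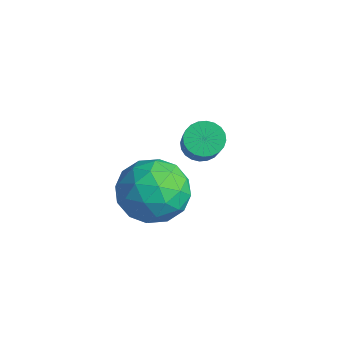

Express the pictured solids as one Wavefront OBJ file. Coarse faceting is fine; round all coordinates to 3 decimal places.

v 3.374 -0.675 2.493
v 3.753 -0.292 1.602
v 4.127 -2.148 2.178
v 4.506 -1.765 1.287
v 4.861 -1.41 2.199
v 4.396 -0.5 2.394
v 3.484 -1.94 1.386
v 3.019 -1.03 1.581
v 3.821 -1.074 0.918
v 4.671 -0.746 1.42
v 3.209 -1.694 2.36
v 4.059 -1.366 2.862
v 3.497 -0.354 2.075
v 4.383 -2.086 1.705
v 4.591 -1.878 2.241
v 4.814 -1.652 1.718
v 3.875 -0.476 2.54
v 4.098 -0.251 2.017
v 4.749 -0.908 2.368
v 3.782 -2.189 1.763
v 4.005 -1.964 1.24
v 3.066 -0.788 2.062
v 3.289 -0.562 1.539
v 3.131 -1.532 1.412
v 3.76 -0.588 1.149
v 4.202 -1.454 0.965
v 3.602 -1.557 1.023
v 3.328 -1.022 1.137
v 4.26 -0.396 1.445
v 4.702 -1.262 1.26
v 4.911 -1.053 1.796
v 4.638 -0.518 1.91
v 4.3 -0.855 1.043
v 3.178 -1.178 2.52
v 3.62 -2.044 2.335
v 3.242 -1.922 1.87
v 2.969 -1.387 1.984
v 3.678 -0.986 2.815
v 4.12 -1.852 2.631
v 4.552 -1.418 2.643
v 4.278 -0.883 2.757
v 3.58 -1.585 2.737
v 1.713 1.668 0.801
v 2.13 2.003 0.606
v 3.345 1.328 2.044
v 2.927 0.992 2.239
v 2.031 2.138 0.752
v 3.246 1.463 2.191
v 1.884 2.201 0.907
v 3.098 1.526 2.345
v 1.71 2.183 1.044
v 2.925 1.508 2.483
v 1.537 2.086 1.145
v 2.752 1.411 2.584
v 1.391 1.926 1.194
v 2.605 1.251 2.632
v 1.293 1.726 1.182
v 2.508 1.051 2.621
v 1.26 1.518 1.113
v 2.474 0.843 2.551
v 1.295 1.332 0.996
v 2.51 0.657 2.434
v 1.394 1.197 0.849
v 2.609 0.522 2.288
v 1.542 1.134 0.695
v 2.756 0.459 2.133
v 1.715 1.152 0.557
v 2.93 0.477 1.996
v 1.888 1.249 0.456
v 3.103 0.574 1.895
v 2.035 1.409 0.408
v 3.249 0.734 1.846
v 2.132 1.609 0.419
v 3.347 0.934 1.858
v 2.166 1.817 0.489
v 3.38 1.142 1.927
f 1 38 17
f 38 12 41
f 17 41 6
f 38 41 17
f 1 17 13
f 17 6 18
f 13 18 2
f 17 18 13
f 1 13 22
f 13 2 23
f 22 23 8
f 13 23 22
f 1 22 34
f 22 8 37
f 34 37 11
f 22 37 34
f 1 34 38
f 34 11 42
f 38 42 12
f 34 42 38
f 2 18 29
f 18 6 32
f 29 32 10
f 18 32 29
f 6 41 19
f 41 12 40
f 19 40 5
f 41 40 19
f 12 42 39
f 42 11 35
f 39 35 3
f 42 35 39
f 11 37 36
f 37 8 24
f 36 24 7
f 37 24 36
f 8 23 28
f 23 2 25
f 28 25 9
f 23 25 28
f 4 30 16
f 30 10 31
f 16 31 5
f 30 31 16
f 4 16 14
f 16 5 15
f 14 15 3
f 16 15 14
f 4 14 21
f 14 3 20
f 21 20 7
f 14 20 21
f 4 21 26
f 21 7 27
f 26 27 9
f 21 27 26
f 4 26 30
f 26 9 33
f 30 33 10
f 26 33 30
f 5 31 19
f 31 10 32
f 19 32 6
f 31 32 19
f 3 15 39
f 15 5 40
f 39 40 12
f 15 40 39
f 7 20 36
f 20 3 35
f 36 35 11
f 20 35 36
f 9 27 28
f 27 7 24
f 28 24 8
f 27 24 28
f 10 33 29
f 33 9 25
f 29 25 2
f 33 25 29
f 44 43 47
f 44 47 45
f 45 47 48
f 45 48 46
f 47 43 49
f 47 49 48
f 48 49 50
f 48 50 46
f 49 43 51
f 49 51 50
f 50 51 52
f 50 52 46
f 51 43 53
f 51 53 52
f 52 53 54
f 52 54 46
f 53 43 55
f 53 55 54
f 54 55 56
f 54 56 46
f 55 43 57
f 55 57 56
f 56 57 58
f 56 58 46
f 57 43 59
f 57 59 58
f 58 59 60
f 58 60 46
f 59 43 61
f 59 61 60
f 60 61 62
f 60 62 46
f 61 43 63
f 61 63 62
f 62 63 64
f 62 64 46
f 63 43 65
f 63 65 64
f 64 65 66
f 64 66 46
f 65 43 67
f 65 67 66
f 66 67 68
f 66 68 46
f 67 43 69
f 67 69 68
f 68 69 70
f 68 70 46
f 69 43 71
f 69 71 70
f 70 71 72
f 70 72 46
f 71 43 73
f 71 73 72
f 72 73 74
f 72 74 46
f 73 43 75
f 73 75 74
f 74 75 76
f 74 76 46
f 75 43 44
f 75 44 76
f 76 44 45
f 76 45 46



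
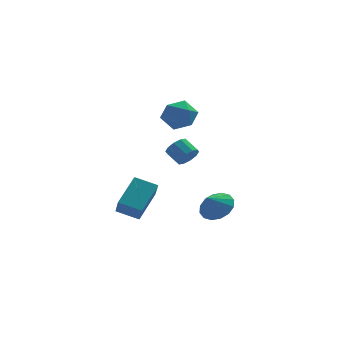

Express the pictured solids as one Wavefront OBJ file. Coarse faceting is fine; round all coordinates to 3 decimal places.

v 1.264 -0.6 3.478
v 2.246 -0.378 3.05
v 1.414 -2.282 2.95
v 2.396 -2.06 2.522
v 2.259 -2.057 3.607
v 2.166 -1.018 3.933
v 1.494 -1.642 2.067
v 1.401 -0.603 2.393
v 2.388 -1.022 2.178
v 2.861 -1.279 3.13
v 0.799 -1.381 2.87
v 1.272 -1.638 3.822
v 3.985 -0.665 -4.3
v 4.742 -0.347 -3.598
v 3.335 -1.195 -3.36
v 4.374 0.073 -3.614
v 3.902 0.297 -3.815
v 3.453 0.262 -4.145
v 3.146 -0.021 -4.517
v 3.064 -0.476 -4.831
v 3.228 -0.982 -5.002
v 3.596 -1.403 -4.986
v 4.068 -1.626 -4.785
v 4.517 -1.592 -4.455
v 4.824 -1.309 -4.083
v 4.906 -0.853 -3.769
v -0.565 -3.55 -3.668
v -0.508 -4.387 -2.649
v -1.775 -3.073 -3.209
v -1.718 -3.91 -2.19
v 0.458 -2.07 -2.51
v 0.515 -2.907 -1.491
v -0.752 -1.593 -2.051
v -0.695 -2.43 -1.032
v 1.978 -3.962 0.964
v 2.463 -3.985 1.483
v 1.907 -3.301 2.034
v 1.422 -3.278 1.516
v 2.578 -3.666 1.203
v 2.021 -2.982 1.754
v 2.464 -3.461 0.833
v 1.907 -2.777 1.384
v 2.164 -3.447 0.513
v 1.607 -2.763 1.064
v 1.794 -3.63 0.365
v 1.237 -2.945 0.916
v 1.493 -3.939 0.446
v 0.937 -3.255 0.997
v 1.379 -4.258 0.726
v 0.822 -3.574 1.277
v 1.493 -4.463 1.096
v 0.936 -3.779 1.647
v 1.793 -4.477 1.416
v 1.236 -3.793 1.967
v 2.163 -4.295 1.564
v 1.606 -3.61 2.115
f 1 12 6
f 1 6 2
f 1 2 8
f 1 8 11
f 1 11 12
f 2 6 10
f 6 12 5
f 12 11 3
f 11 8 7
f 8 2 9
f 4 10 5
f 4 5 3
f 4 3 7
f 4 7 9
f 4 9 10
f 5 10 6
f 3 5 12
f 7 3 11
f 9 7 8
f 10 9 2
f 14 13 16
f 14 16 15
f 16 13 17
f 16 17 15
f 17 13 18
f 17 18 15
f 18 13 19
f 18 19 15
f 19 13 20
f 19 20 15
f 20 13 21
f 20 21 15
f 21 13 22
f 21 22 15
f 22 13 23
f 22 23 15
f 23 13 24
f 23 24 15
f 24 13 25
f 24 25 15
f 25 13 26
f 25 26 15
f 26 13 14
f 26 14 15
f 28 30 27
f 31 28 27
f 27 30 29
f 29 31 27
f 28 34 30
f 32 28 31
f 32 34 28
f 30 34 29
f 33 31 29
f 29 34 33
f 33 32 31
f 34 32 33
f 36 35 39
f 36 39 37
f 37 39 40
f 37 40 38
f 39 35 41
f 39 41 40
f 40 41 42
f 40 42 38
f 41 35 43
f 41 43 42
f 42 43 44
f 42 44 38
f 43 35 45
f 43 45 44
f 44 45 46
f 44 46 38
f 45 35 47
f 45 47 46
f 46 47 48
f 46 48 38
f 47 35 49
f 47 49 48
f 48 49 50
f 48 50 38
f 49 35 51
f 49 51 50
f 50 51 52
f 50 52 38
f 51 35 53
f 51 53 52
f 52 53 54
f 52 54 38
f 53 35 55
f 53 55 54
f 54 55 56
f 54 56 38
f 55 35 36
f 55 36 56
f 56 36 37
f 56 37 38

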